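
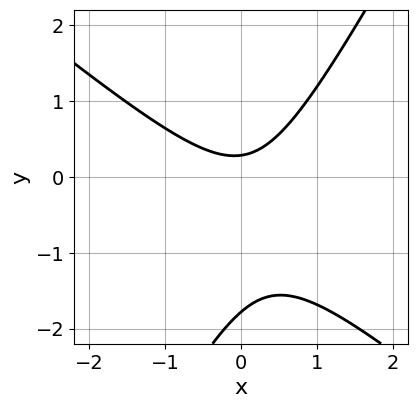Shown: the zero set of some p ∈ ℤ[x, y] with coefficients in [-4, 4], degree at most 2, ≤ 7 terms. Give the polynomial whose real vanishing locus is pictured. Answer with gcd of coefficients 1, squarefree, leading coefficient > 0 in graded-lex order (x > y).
(a) deg p = 2. A generic line meets the curve in up to 2 points.
(b) Against the integer gridlines: it misses every integer gridline on the x-axis.
(c) Matching integer coefficients to the picture gives p.

3*x^2 + 2*x*y - 2*y^2 - 3*y + 1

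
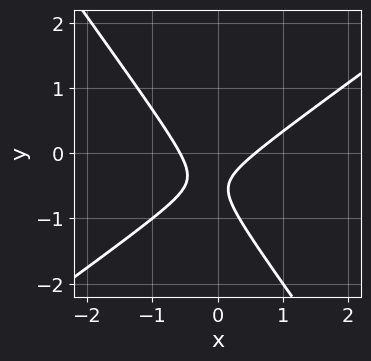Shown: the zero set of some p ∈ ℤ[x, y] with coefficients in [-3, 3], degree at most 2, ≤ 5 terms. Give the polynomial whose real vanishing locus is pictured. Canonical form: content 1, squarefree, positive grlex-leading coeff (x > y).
3*x^2 - 2*x*y - 3*y^2 - 3*y - 1

1. Degree: the shape is more complex than any degree-1 curve, so deg p = 2.
2. Checking where it meets the axes: it misses every integer gridline on the y-axis.
3. Putting this together gives p.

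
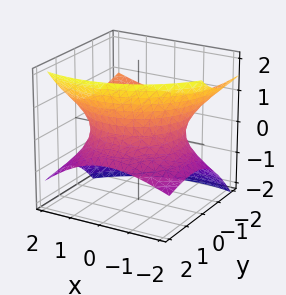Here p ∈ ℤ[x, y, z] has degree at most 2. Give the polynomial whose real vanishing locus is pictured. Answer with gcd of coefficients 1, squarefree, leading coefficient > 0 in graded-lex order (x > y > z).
x^2 - x*z + y^2 + 2*y*z - 2*z^2 - 2

First, degree: a generic line meets the surface in up to 2 points, so deg p = 2.
Next, observable constraints: it misses every integer gridline on the z-axis.
Finally, fitting integer coefficients to these (and the overall shape) gives p.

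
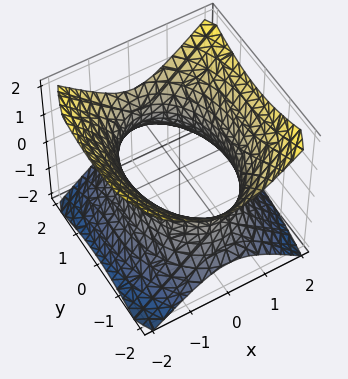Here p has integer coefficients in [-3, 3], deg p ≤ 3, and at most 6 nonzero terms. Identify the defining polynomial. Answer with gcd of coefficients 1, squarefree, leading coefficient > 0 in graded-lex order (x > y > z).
(a) deg p = 2. An hourglass — one-sheet hyperboloid; a quadric.
(b) Symmetries: mirror symmetry z ↦ −z ⇒ only even powers of z; it's symmetric under y → −y, forcing even powers of y; it's symmetric under x → −x, forcing even powers of x.
(c) Checking where it meets the axes: the surface avoids every integer z-axis point in the box.
(d) The integer polynomial consistent with all of this is the stated p.

2*x^2 + y^2 - 2*z^2 - 3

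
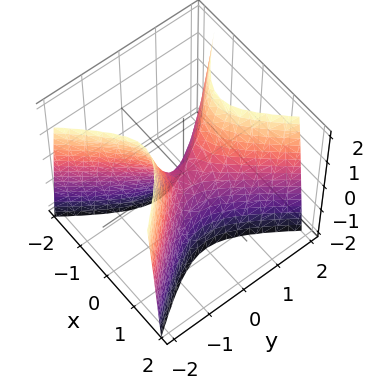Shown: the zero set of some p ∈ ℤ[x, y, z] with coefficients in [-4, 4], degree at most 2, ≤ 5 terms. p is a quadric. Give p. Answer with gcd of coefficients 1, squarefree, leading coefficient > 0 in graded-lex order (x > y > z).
3*x^2 - 2*y^2 + z

Degree: a hyperbolic paraboloid; a quadric, so deg p = 2.
Symmetries: the y ↦ −y reflection is a symmetry, so y appears only in even powers; the x ↦ −x reflection is a symmetry, so x appears only in even powers.
Checking where it meets the axes: one x-axis crossing is at x = 0; one y-axis crossing is at y = 0; it meets the z-axis at z = 0 (among the integer gridlines).
Matching integer coefficients to the picture gives p.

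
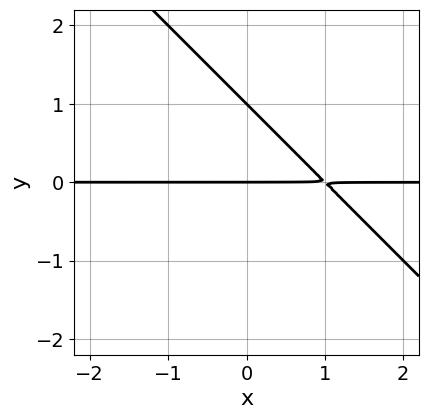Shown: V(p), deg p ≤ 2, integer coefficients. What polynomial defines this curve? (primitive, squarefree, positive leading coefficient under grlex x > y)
1. The degree is 2 — the shape is more complex than any degree-1 curve.
2. Observable constraints: among the integer gridlines, it crosses the y-axis at y ∈ {0, 1}; every point of the x-axis in the box is on the curve.
3. Putting this together gives p.

x*y + y^2 - y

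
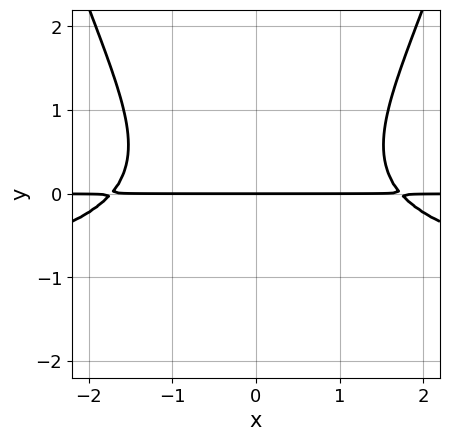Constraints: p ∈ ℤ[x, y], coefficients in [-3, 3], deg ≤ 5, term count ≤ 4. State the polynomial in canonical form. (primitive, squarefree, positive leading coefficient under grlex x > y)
First, degree: the shape is more complex than any degree-3 curve, so deg p = 4.
Then, symmetries: it's symmetric under x → −x, forcing even powers of x.
Then, against the integer gridlines: it meets the y-axis at y = 0 (among the integer gridlines); the visible x-axis segment lies entirely on the curve.
Finally, solving for integer coefficients yields p as stated.

x^2*y^2 + x^2*y - 2*y^3 - 3*y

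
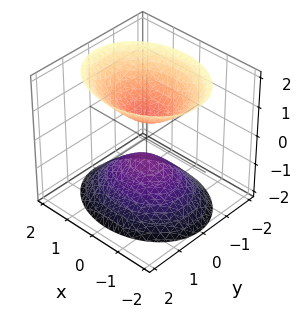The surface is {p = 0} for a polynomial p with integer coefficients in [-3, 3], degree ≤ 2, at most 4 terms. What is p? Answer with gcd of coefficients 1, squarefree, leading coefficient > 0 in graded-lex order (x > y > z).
1. I count 2 distinct pieces.
2. deg p = 2.
3. Symmetries: the z ↦ −z reflection is a symmetry, so z appears only in even powers; mirror symmetry y ↦ −y ⇒ only even powers of y; the x ↦ −x reflection is a symmetry, so x appears only in even powers.
4. Against the integer gridlines: it misses every integer gridline on the y-axis; the surface avoids every integer x-axis point in the box.
5. Together with the visible shape, these determine p as stated.

2*x^2 + 3*y^2 - 2*z^2 + 1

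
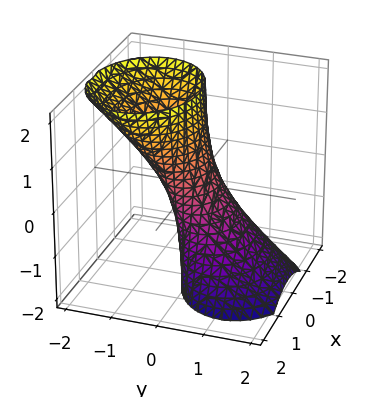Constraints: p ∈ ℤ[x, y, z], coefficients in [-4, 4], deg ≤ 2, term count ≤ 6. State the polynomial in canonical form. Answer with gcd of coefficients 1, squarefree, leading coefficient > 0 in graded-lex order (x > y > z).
2*x^2 + 3*y^2 + 3*y*z - 1

(a) The degree is 2 — no degree-1 surface has this shape.
(b) Reading off the gridlines: the surface avoids every integer z-axis point in the box.
(c) Matching integer coefficients to the picture gives p.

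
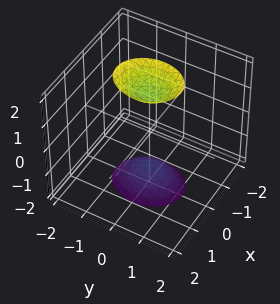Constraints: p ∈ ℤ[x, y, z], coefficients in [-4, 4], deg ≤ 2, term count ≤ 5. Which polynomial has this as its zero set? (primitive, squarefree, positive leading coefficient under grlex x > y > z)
3*x^2 + 2*y^2 - z^2 + 2

The picture has 2 separate pieces. They look like related sheets of one shape, so recover p as a whole.
deg p = 2. Two separate bowl-shaped sheets opening away from each other; a quadric.
Symmetries: the y ↦ −y reflection is a symmetry, so y appears only in even powers; the z ↦ −z reflection is a symmetry, so z appears only in even powers; the x ↦ −x reflection is a symmetry, so x appears only in even powers.
Against the integer gridlines: it misses every integer gridline on the y-axis; it misses every integer gridline on the x-axis.
Putting this together gives p.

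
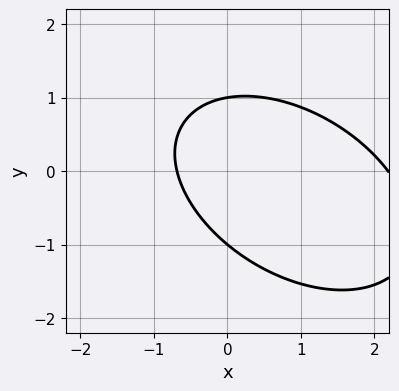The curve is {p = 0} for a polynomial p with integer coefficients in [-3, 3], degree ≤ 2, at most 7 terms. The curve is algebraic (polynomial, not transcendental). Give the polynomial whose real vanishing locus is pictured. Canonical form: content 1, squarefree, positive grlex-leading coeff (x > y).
2*x^2 + 2*x*y + 3*y^2 - 3*x - 3

(a) The degree is 2 — the shape is more complex than any degree-1 curve.
(b) Against the integer gridlines: the y-axis gridline crossings are at y ∈ {-1, 1}.
(c) These observations pin down the coefficients.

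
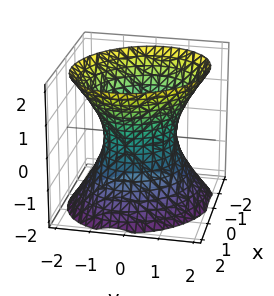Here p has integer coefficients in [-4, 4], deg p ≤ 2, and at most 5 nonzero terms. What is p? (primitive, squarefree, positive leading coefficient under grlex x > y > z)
3*x^2 + x*y + 3*y^2 - 2*z^2 - 3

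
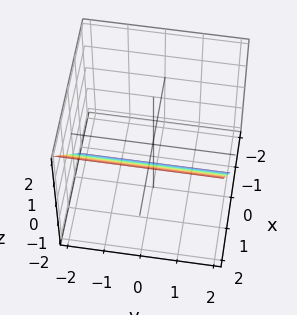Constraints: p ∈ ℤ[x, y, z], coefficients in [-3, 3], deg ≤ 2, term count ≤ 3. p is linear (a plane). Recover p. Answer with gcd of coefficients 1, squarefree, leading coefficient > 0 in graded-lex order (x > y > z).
3*x - 2*z - 2

First, deg p = 1. Every cross-section is a straight line — this is a plane.
Next, checking where it meets the axes: it misses every integer gridline on the y-axis; one z-axis crossing is at z = -1.
Finally, assembling these constraints gives the stated polynomial.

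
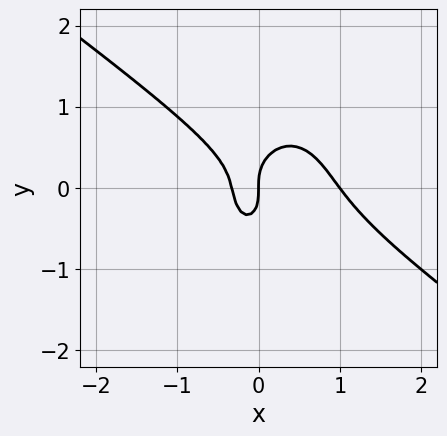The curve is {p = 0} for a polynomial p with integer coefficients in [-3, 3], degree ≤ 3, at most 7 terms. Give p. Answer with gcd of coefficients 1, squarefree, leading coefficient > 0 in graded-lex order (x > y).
3*x^3 + 3*x^2*y + 2*y^3 - 2*x^2 - x

(a) Degree: the shape is more complex than any degree-2 curve, so deg p = 3.
(b) Reading off the gridlines: the x-axis gridline crossings are at x ∈ {0, 1}; one y-axis crossing is at y = 0.
(c) Solving for integer coefficients yields p as stated.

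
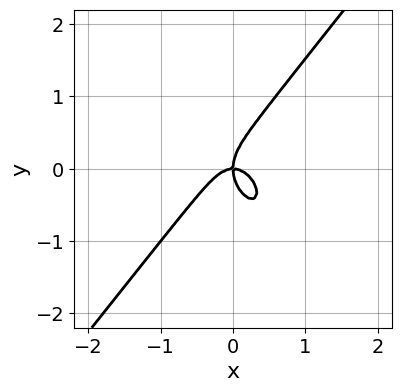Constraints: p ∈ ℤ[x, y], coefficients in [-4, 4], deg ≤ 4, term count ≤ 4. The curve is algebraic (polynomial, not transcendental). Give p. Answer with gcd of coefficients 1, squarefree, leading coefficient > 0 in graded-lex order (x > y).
2*x^3 - y^3 + x*y

1. The degree is 3 — no degree-2 curve has this shape.
2. Against the integer gridlines: it crosses the x-axis at the gridline x = 0; it crosses the y-axis at the gridline y = 0.
3. Putting this together gives p.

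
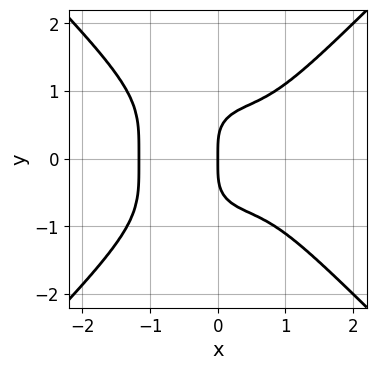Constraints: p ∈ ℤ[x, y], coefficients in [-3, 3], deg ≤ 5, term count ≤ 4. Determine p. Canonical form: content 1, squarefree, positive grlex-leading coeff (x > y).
2*x^4 - 2*y^4 - x^2 + 2*x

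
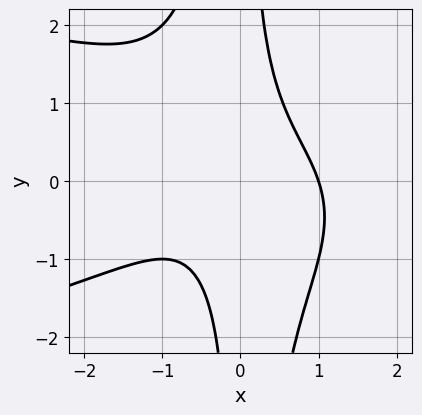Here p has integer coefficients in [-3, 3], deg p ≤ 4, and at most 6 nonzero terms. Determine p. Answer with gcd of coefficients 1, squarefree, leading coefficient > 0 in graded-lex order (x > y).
First, deg p = 4.
Then, observable constraints: it meets the x-axis at x = 1 (among the integer gridlines); it misses every integer gridline on the y-axis.
Finally, solving for integer coefficients yields p as stated.

x^2*y^2 + x^3 + x*y - 1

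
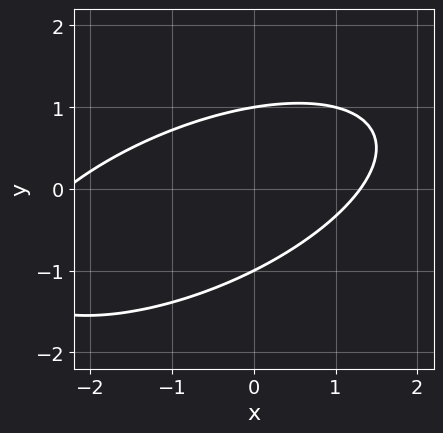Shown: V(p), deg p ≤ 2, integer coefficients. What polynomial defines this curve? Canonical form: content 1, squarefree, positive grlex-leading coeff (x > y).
x^2 - 2*x*y + 3*y^2 + x - 3

Degree: a generic line meets the curve in up to 2 points, so deg p = 2.
Against the integer gridlines: the y-axis gridline crossings are at y ∈ {-1, 1}.
Solving for integer coefficients yields p as stated.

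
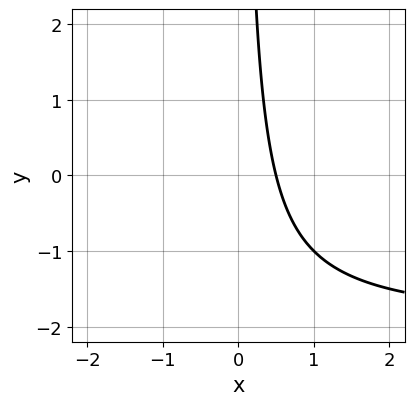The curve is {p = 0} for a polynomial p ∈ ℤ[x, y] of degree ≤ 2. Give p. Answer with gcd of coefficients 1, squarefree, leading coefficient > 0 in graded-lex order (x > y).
x*y + 2*x - 1

First, deg p = 2. A generic line meets the curve in up to 2 points.
Next, against the integer gridlines: the curve avoids every integer y-axis point in the box.
Finally, the integer polynomial consistent with all of this is the stated p.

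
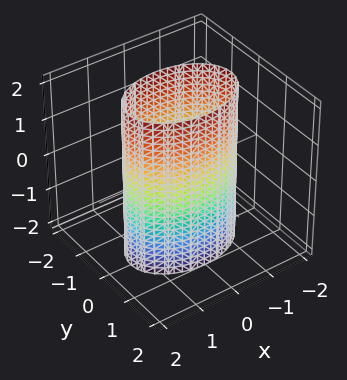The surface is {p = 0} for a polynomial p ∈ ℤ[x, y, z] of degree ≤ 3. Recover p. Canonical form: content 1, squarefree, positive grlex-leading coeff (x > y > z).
x^2 + 2*y^2 - 2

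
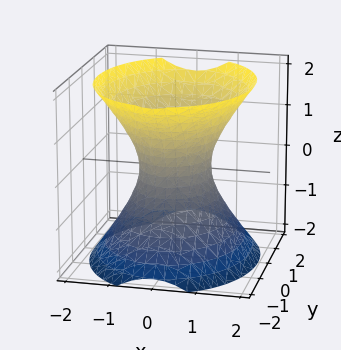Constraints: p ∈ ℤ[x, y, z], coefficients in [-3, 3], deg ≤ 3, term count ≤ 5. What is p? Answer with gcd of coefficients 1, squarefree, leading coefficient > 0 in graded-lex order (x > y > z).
1. Degree: one connected sheet with a waist; a quadric, so deg p = 2.
2. Symmetries: mirror symmetry x ↦ −x ⇒ only even powers of x; the y ↦ −y reflection is a symmetry, so y appears only in even powers; it's symmetric under z → −z, forcing even powers of z.
3. Against the integer gridlines: the y-axis gridline crossings are at y ∈ {-1, 1}; no z-intercept at any integer in the box.
4. Fitting integer coefficients to these (and the overall shape) gives p.

3*x^2 + 2*y^2 - 2*z^2 - 2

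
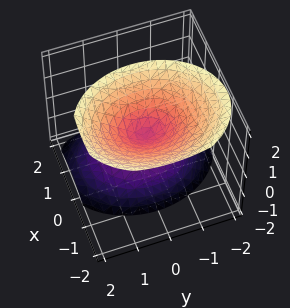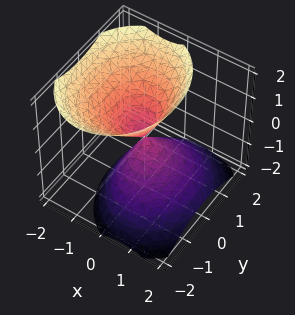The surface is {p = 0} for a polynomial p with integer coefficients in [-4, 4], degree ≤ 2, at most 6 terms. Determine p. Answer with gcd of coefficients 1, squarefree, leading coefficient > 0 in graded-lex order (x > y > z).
3*x^2 + 2*x*z + 2*y^2 - 2*z^2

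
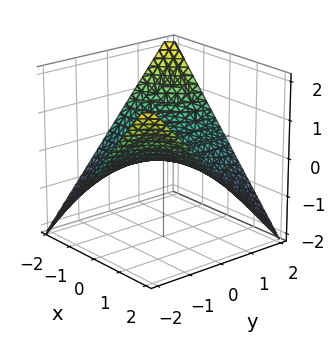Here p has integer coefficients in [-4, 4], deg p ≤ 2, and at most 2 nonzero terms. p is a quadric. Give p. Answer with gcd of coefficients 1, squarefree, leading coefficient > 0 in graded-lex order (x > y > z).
First, deg p = 2.
Next, reading off the gridlines: every point of the y-axis in the box is on the surface; the visible x-axis segment lies entirely on the surface; it meets the z-axis at z = 0 (among the integer gridlines).
Finally, fitting integer coefficients to these (and the overall shape) gives p.

x*y + 2*z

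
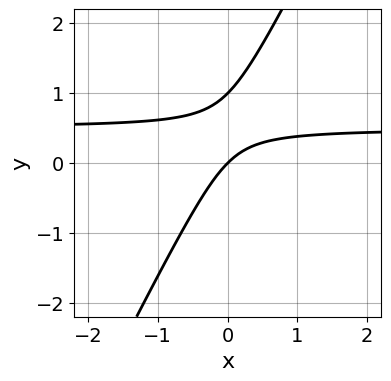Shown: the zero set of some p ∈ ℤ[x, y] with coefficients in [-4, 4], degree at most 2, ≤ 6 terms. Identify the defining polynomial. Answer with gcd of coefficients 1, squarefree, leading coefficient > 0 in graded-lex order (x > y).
(a) The degree is 2 — the shape is more complex than any degree-1 curve.
(b) Observable constraints: among the integer gridlines, it crosses the y-axis at y ∈ {0, 1}; it crosses the x-axis at the gridline x = 0.
(c) Matching integer coefficients to the picture gives p.

2*x*y - y^2 - x + y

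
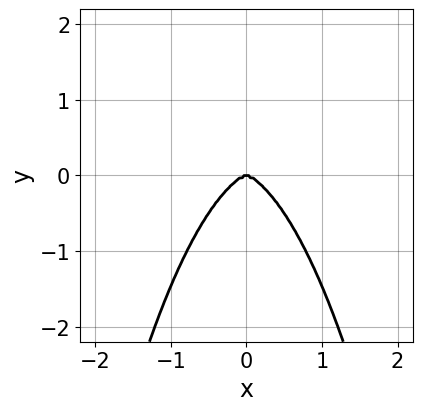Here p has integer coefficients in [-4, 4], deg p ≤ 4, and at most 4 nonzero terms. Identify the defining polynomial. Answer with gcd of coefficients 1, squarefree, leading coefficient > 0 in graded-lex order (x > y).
deg p = 4. The shape is more complex than any degree-3 curve.
Symmetries: the x ↦ −x reflection is a symmetry, so x appears only in even powers.
From the axis intercepts and sections: one x-axis crossing is at x = 0; one y-axis crossing is at y = 0.
Together with the visible shape, these determine p as stated.

x^4 + x^2*y^2 + y^3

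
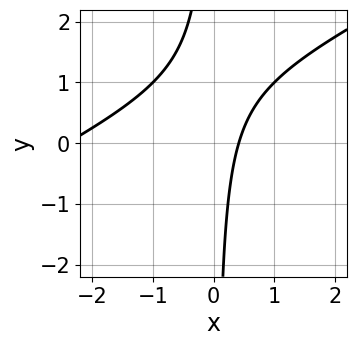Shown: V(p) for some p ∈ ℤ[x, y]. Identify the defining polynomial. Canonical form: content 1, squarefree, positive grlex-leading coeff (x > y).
x^2 - 2*x*y + 2*x - 1

First, deg p = 2.
Then, checking where it meets the axes: no y-intercept at any integer in the box.
Finally, together with the visible shape, these determine p as stated.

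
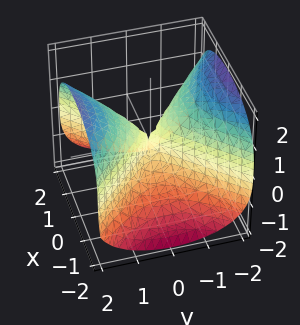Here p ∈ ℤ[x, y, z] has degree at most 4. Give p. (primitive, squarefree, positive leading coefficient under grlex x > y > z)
The degree is 3 — the shape is more complex than any degree-2 surface.
Observable constraints: it meets the y-axis at y = 0 (among the integer gridlines); it meets the z-axis at z = 0 (among the integer gridlines).
Putting this together gives p.

2*z^3 + 3*x^2 - 3*y^2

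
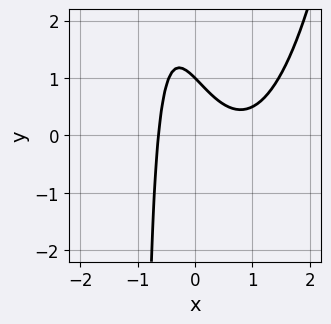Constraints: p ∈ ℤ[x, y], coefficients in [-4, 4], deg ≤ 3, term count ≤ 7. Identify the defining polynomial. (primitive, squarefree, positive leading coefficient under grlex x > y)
(a) deg p = 3. No degree-2 curve has this shape.
(b) Reading off the gridlines: it meets the y-axis at y = 1 (among the integer gridlines).
(c) Together with the visible shape, these determine p as stated.

3*x^3 - 3*x^2 - 2*x*y - 2*y + 2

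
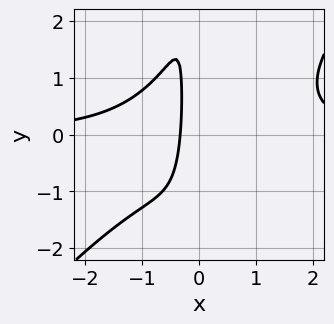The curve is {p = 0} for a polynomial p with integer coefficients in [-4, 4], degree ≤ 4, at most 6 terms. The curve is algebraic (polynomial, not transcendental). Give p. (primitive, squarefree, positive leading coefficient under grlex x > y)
2*x^3*y - 2*x^2*y^2 - x*y - 3*x - 1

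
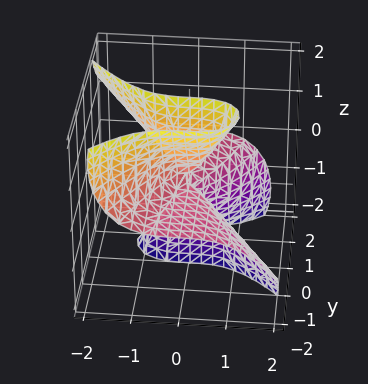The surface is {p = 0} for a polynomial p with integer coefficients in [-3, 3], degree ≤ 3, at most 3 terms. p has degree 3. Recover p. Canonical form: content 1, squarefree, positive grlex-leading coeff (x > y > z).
2*x^3 + 3*y^2*z + 2*y*z^2

First, deg p = 3.
Then, against the integer gridlines: the visible z-axis segment lies entirely on the surface; it crosses the x-axis at the gridline x = 0.
Finally, solving for integer coefficients yields p as stated.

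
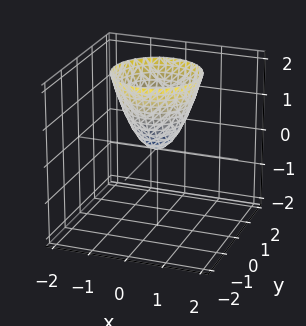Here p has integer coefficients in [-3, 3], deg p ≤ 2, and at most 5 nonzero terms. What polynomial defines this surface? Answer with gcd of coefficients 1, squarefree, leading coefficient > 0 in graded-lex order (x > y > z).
(a) Degree: a paraboloid; a quadric, so deg p = 2.
(b) By symmetry, the z-axis is an axis of rotation, so x and y enter only as x² + y².
(c) Reading off the gridlines: it meets the y-axis at y = 0 (among the integer gridlines); it crosses the x-axis at the gridline x = 0; a circular section at z = 1 has radius between 0 and 1; it crosses the z-axis at the gridline z = 0.
(d) Matching integer coefficients to the picture gives p.

3*x^2 + 3*y^2 - 2*z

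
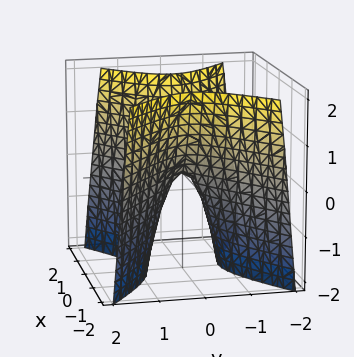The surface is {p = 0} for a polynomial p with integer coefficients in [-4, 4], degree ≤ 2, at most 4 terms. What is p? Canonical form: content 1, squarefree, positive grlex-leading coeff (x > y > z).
First, degree: a hyperbolic paraboloid; a quadric, so deg p = 2.
Then, symmetries: it's symmetric under y → −y, forcing even powers of y; it's symmetric under x → −x, forcing even powers of x.
Next, observable constraints: it crosses the y-axis at the gridline y = 0; it crosses the x-axis at the gridline x = 0.
Finally, assembling these constraints gives the stated polynomial.

2*x^2 - 3*y^2 - z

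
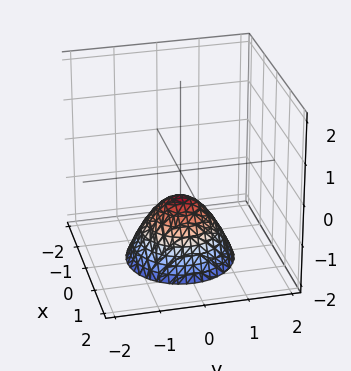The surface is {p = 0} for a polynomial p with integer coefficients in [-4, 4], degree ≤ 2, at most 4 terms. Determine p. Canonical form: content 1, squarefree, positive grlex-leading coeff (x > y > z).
Degree: no degree-1 surface has this shape, so deg p = 2.
By symmetry, the z-axis is an axis of rotation, so x and y enter only as x² + y².
Reading off the gridlines: no y-intercept at any integer in the box; a circular section at z = -2 has radius between 1 and 2; it misses every integer gridline on the x-axis.
Putting this together gives p.

3*x^2 + 3*y^2 + 3*z + 2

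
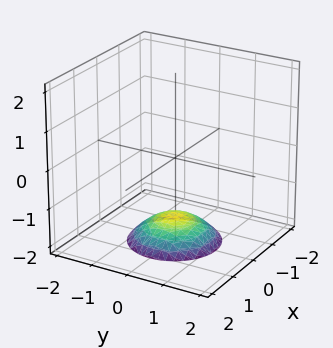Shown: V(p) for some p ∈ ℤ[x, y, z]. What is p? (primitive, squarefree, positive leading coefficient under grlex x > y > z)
x^2 + y^2 + 2*z + 3

First, deg p = 2. The shape is more complex than any degree-1 surface.
Next, symmetries: every cross-section ⟂ z is a circle, so x, y appear only via x² + y².
Then, checking where it meets the axes: it misses every integer gridline on the x-axis; no y-intercept at any integer in the box.
Finally, matching integer coefficients to the picture gives p.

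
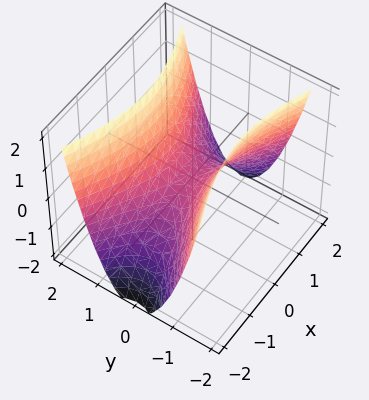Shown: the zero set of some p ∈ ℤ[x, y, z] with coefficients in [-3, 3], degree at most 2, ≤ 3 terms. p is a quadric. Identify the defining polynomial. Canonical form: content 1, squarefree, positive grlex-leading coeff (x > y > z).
x^2 - 3*y^2 + 2*z

deg p = 2.
Symmetries: mirror symmetry x ↦ −x ⇒ only even powers of x; mirror symmetry y ↦ −y ⇒ only even powers of y.
Reading off the gridlines: it meets the z-axis at z = 0 (among the integer gridlines); it meets the x-axis at x = 0 (among the integer gridlines); it crosses the y-axis at the gridline y = 0.
Assembling these constraints gives the stated polynomial.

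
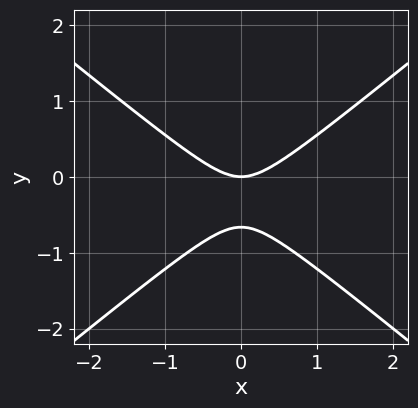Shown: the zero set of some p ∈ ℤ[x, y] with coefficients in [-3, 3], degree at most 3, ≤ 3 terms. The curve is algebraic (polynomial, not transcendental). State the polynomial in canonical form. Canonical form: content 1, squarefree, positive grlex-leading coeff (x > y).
2*x^2 - 3*y^2 - 2*y

(a) Degree: no degree-1 curve has this shape, so deg p = 2.
(b) Symmetries: the x ↦ −x reflection is a symmetry, so x appears only in even powers.
(c) Against the integer gridlines: it crosses the y-axis at the gridline y = 0; it crosses the x-axis at the gridline x = 0.
(d) Fitting integer coefficients to these (and the overall shape) gives p.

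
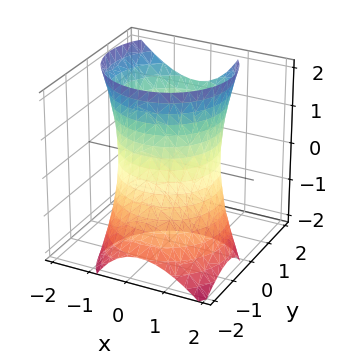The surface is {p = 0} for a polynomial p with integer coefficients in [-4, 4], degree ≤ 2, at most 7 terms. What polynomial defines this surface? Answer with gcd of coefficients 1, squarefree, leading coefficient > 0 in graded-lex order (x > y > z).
2*x^2 + x*z + 2*y^2 - 2*y*z - 3

1. deg p = 2.
2. Reading off the gridlines: it misses every integer gridline on the z-axis.
3. Fitting integer coefficients to these (and the overall shape) gives p.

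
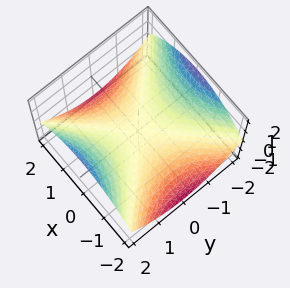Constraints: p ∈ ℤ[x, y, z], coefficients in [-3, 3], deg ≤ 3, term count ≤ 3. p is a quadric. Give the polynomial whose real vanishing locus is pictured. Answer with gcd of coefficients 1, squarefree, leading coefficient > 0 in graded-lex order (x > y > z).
x^2 - y^2 + 3*z

First, the degree is 2 — a saddle surface; a quadric.
Then, symmetries: the y ↦ −y reflection is a symmetry, so y appears only in even powers; it's symmetric under x → −x, forcing even powers of x.
Then, from the axis intercepts and sections: it crosses the x-axis at the gridline x = 0; it crosses the z-axis at the gridline z = 0; it meets the y-axis at y = 0 (among the integer gridlines).
Finally, putting this together gives p.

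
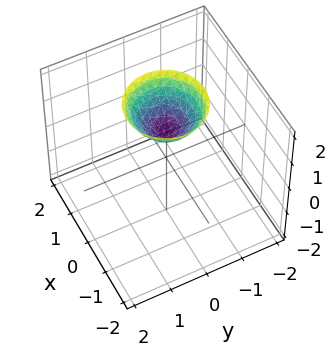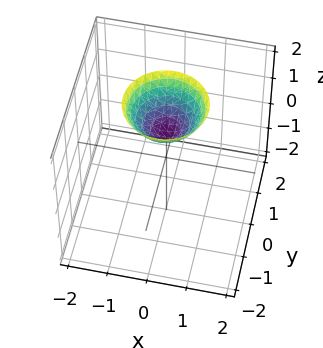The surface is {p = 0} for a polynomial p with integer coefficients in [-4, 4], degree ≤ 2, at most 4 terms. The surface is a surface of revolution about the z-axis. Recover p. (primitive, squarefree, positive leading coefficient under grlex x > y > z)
x^2 + y^2 - z + 1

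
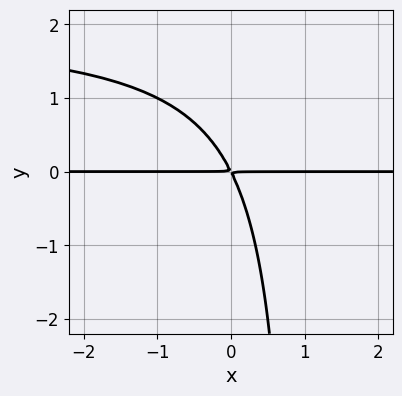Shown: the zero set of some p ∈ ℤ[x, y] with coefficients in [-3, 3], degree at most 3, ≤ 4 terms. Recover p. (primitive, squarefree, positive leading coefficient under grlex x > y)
x*y^2 - 2*x*y - y^2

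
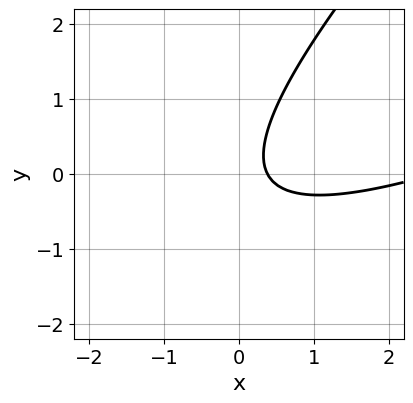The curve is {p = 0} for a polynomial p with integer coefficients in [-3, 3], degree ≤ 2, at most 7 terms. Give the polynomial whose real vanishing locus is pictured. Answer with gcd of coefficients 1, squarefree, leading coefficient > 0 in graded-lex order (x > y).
x^2 - 3*x*y + 2*y^2 - 3*x + 1

1. The degree is 2 — the shape is more complex than any degree-1 curve.
2. Observable constraints: no y-intercept at any integer in the box.
3. Fitting integer coefficients to these (and the overall shape) gives p.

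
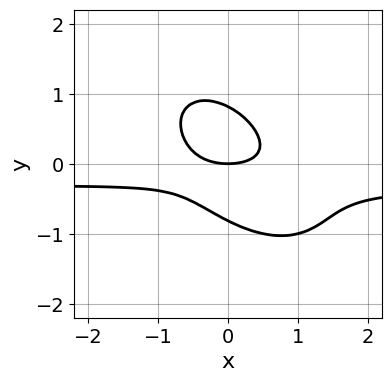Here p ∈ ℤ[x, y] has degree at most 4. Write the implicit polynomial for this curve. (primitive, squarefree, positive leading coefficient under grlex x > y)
1. deg p = 3. No degree-2 curve has this shape.
2. Against the integer gridlines: one x-axis crossing is at x = 0; it crosses the y-axis at the gridline y = 0.
3. Putting this together gives p.

3*x^2*y + 3*x*y^2 + 3*y^3 + x^2 - 2*y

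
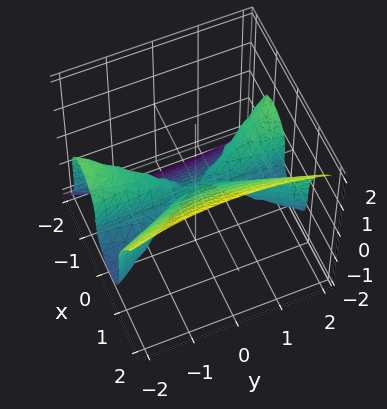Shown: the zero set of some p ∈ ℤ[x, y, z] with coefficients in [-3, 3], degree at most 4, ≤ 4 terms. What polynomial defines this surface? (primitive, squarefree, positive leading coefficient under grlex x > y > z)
3*x^3 - x*y^2 - 2*z^3

1. Degree: a generic line meets the surface in up to 3 points, so deg p = 3.
2. Observable constraints: every point of the y-axis in the box is on the surface; it meets the z-axis at z = 0 (among the integer gridlines).
3. Solving for integer coefficients yields p as stated.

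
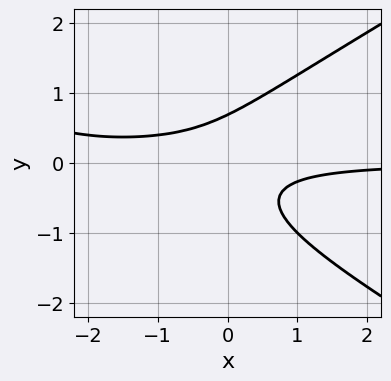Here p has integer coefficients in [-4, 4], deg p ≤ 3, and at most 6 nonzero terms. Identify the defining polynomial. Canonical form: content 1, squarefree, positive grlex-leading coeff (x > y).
Degree: the shape is more complex than any degree-2 curve, so deg p = 3.
Observable constraints: no x-intercept at any integer in the box.
These observations pin down the coefficients.

x^2*y - 3*y^3 + 3*x*y + 1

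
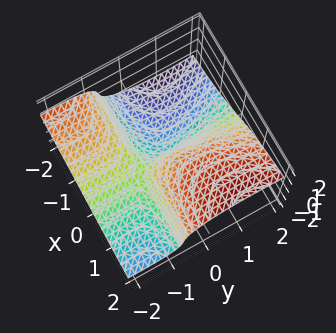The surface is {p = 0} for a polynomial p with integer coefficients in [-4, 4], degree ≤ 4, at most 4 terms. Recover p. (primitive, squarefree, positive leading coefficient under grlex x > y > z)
(a) The degree is 3 — the shape is more complex than any degree-2 surface.
(b) From the axis intercepts and sections: it crosses the z-axis at the gridline z = 0; the visible y-axis segment lies entirely on the surface; it meets the x-axis at x = 0 (among the integer gridlines).
(c) Together with the visible shape, these determine p as stated.

2*y^2*z + 3*z^3 - 3*x*y - 2*x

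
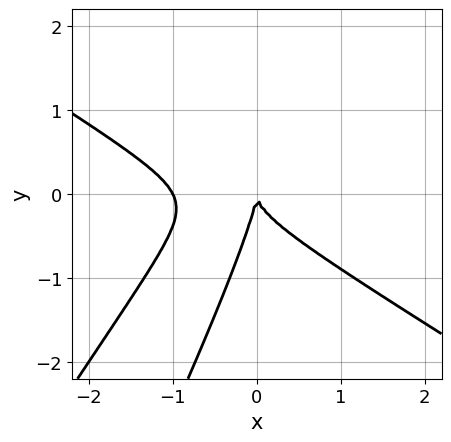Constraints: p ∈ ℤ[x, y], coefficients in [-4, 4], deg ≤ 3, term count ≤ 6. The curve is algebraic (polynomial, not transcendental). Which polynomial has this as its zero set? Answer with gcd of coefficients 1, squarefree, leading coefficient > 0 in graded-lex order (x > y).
(a) deg p = 3. The shape is more complex than any degree-2 curve.
(b) From the visible intercepts: it meets the y-axis at y = 0 (among the integer gridlines); the x-axis gridline crossings are at x ∈ {-1, 0}.
(c) Matching integer coefficients to the picture gives p.

2*x^3 + x^2*y - 3*x*y^2 + y^3 + 2*x^2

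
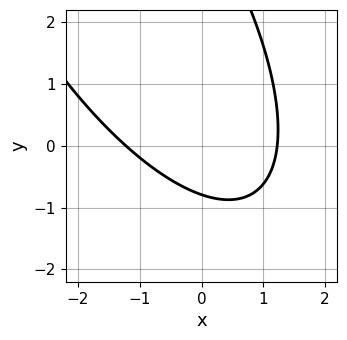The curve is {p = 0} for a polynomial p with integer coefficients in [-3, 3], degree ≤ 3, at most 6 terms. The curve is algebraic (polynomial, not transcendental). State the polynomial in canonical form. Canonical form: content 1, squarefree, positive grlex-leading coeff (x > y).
2*x^2 + 2*x*y + y^2 - 3*y - 3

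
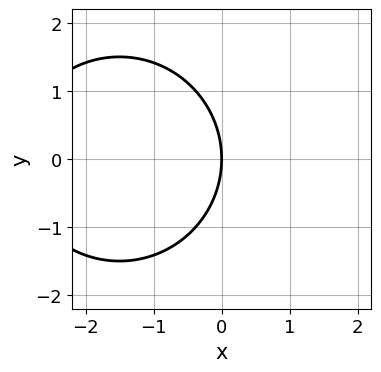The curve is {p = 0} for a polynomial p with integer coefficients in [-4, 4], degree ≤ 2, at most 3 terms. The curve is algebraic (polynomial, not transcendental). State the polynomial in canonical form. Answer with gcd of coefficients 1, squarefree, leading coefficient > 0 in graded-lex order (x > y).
x^2 + y^2 + 3*x

First, degree: a generic line meets the curve in up to 2 points, so deg p = 2.
Next, symmetries: the y ↦ −y reflection is a symmetry, so y appears only in even powers.
Then, checking where it meets the axes: one y-axis crossing is at y = 0; it meets the x-axis at x = 0 (among the integer gridlines).
Finally, matching integer coefficients to the picture gives p.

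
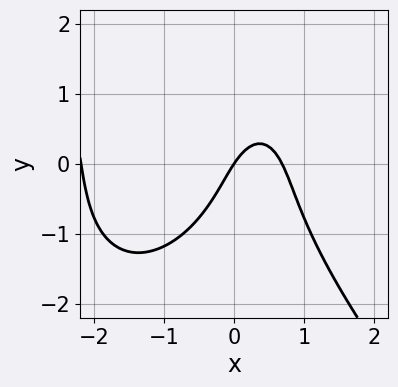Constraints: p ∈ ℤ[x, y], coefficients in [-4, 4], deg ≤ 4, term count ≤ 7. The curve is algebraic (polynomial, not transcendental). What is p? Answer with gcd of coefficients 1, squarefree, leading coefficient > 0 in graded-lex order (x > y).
1. The degree is 3 — no degree-2 curve has this shape.
2. Reading off the gridlines: it meets the y-axis at y = 0 (among the integer gridlines); it meets the x-axis at x = 0 (among the integer gridlines).
3. Together with the visible shape, these determine p as stated.

2*x^3 + y^3 + 3*x^2 - 3*x + 2*y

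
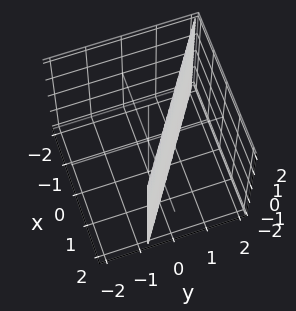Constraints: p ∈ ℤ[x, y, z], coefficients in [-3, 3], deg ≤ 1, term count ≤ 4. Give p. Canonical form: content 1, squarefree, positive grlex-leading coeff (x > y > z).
2*x + 3*y - 2

deg p = 1. Every cross-section is a straight line — this is a plane.
Checking where it meets the axes: one x-axis crossing is at x = 1; it misses every integer gridline on the z-axis.
The integer polynomial consistent with all of this is the stated p.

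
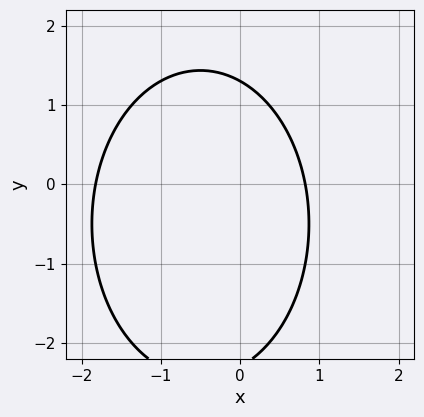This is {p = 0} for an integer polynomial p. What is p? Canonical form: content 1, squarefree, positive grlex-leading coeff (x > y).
(a) The degree is 2 — no degree-1 curve has this shape.
(b) The integer polynomial consistent with all of this is the stated p.

2*x^2 + y^2 + 2*x + y - 3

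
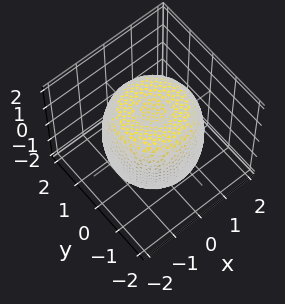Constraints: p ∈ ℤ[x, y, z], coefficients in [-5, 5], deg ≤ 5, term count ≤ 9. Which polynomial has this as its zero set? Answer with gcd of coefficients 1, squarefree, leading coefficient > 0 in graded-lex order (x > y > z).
2*x^4 + 4*x^2*y^2 + 2*y^4 - 3*x^2 - 3*y^2 + 2*z^2 - 3

1. The degree is 4 — a generic line meets the surface in up to 4 points.
2. By symmetry, the surface is invariant under rotation about z: p = q(x² + y², z).
3. From the visible intercepts: a circular section at z = 1 has radius between 1 and 2.
4. Putting this together gives p.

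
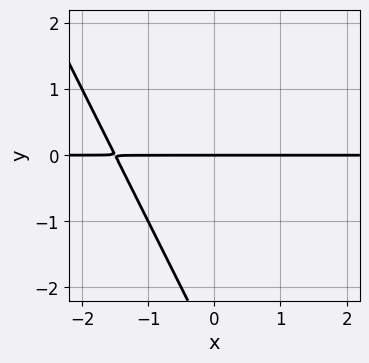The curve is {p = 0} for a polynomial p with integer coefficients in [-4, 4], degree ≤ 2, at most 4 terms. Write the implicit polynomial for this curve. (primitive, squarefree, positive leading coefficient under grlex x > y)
First, the degree is 2 — a generic line meets the curve in up to 2 points.
Then, checking where it meets the axes: one y-axis crossing is at y = 0; the visible x-axis segment lies entirely on the curve.
Finally, these observations pin down the coefficients.

2*x*y + y^2 + 3*y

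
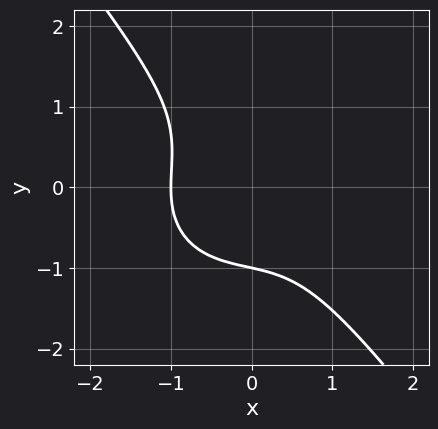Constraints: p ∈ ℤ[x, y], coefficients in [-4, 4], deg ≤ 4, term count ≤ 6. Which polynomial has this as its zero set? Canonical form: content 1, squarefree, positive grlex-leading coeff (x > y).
3*x^3 + 2*x*y^2 + 3*y^3 + 3

Degree: no degree-2 curve has this shape, so deg p = 3.
From the visible intercepts: one x-axis crossing is at x = -1; it crosses the y-axis at the gridline y = -1.
Assembling these constraints gives the stated polynomial.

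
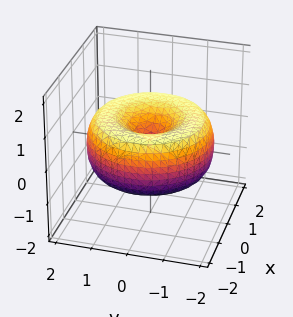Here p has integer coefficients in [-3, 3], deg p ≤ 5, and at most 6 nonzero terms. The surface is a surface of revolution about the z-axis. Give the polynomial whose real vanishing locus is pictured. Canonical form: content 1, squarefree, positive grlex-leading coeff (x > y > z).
Degree: no degree-3 surface has this shape, so deg p = 4.
Symmetries: rotational symmetry about the z-axis ⇒ p depends on x, y only through x² + y².
Reading off the gridlines: it meets the y-axis at y = 0 (among the integer gridlines); a circular section at z = 0 has radius between 1 and 2.
Fitting integer coefficients to these (and the overall shape) gives p.

x^4 + 2*x^2*y^2 + y^4 - 3*x^2 - 3*y^2 + 3*z^2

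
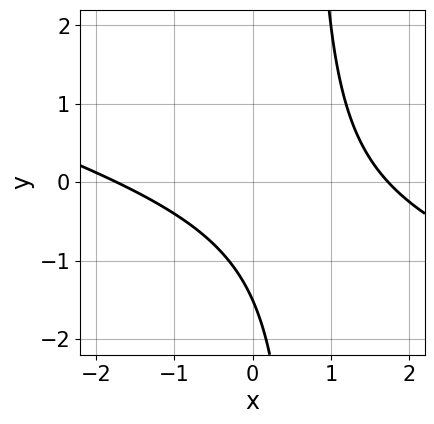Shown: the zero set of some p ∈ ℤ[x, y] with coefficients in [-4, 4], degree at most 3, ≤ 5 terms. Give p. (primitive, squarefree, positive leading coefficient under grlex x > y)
x^2 + 3*x*y - 2*y - 3

(a) deg p = 2. A generic line meets the curve in up to 2 points.
(b) Putting this together gives p.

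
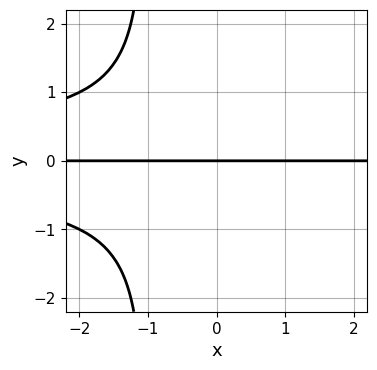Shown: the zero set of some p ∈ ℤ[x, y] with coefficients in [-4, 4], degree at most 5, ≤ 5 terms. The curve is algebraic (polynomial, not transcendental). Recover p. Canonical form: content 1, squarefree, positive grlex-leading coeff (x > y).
x*y^3 + y^3 + y

1. The degree is 4 — a generic line meets the curve in up to 4 points.
2. Observable constraints: it meets the y-axis at y = 0 (among the integer gridlines); the visible x-axis segment lies entirely on the curve.
3. Fitting integer coefficients to these (and the overall shape) gives p.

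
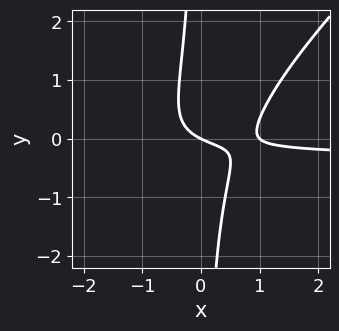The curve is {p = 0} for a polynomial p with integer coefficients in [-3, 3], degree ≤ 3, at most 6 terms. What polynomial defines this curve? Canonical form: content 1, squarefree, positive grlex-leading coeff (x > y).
3*x^2*y - 3*x*y^2 + x^2 - x - 2*y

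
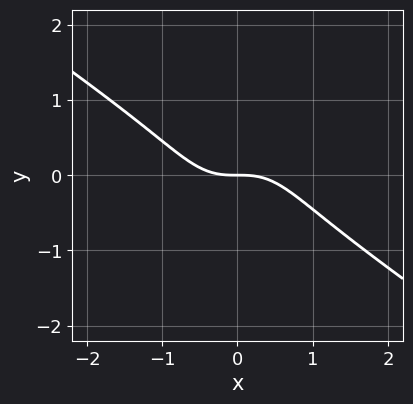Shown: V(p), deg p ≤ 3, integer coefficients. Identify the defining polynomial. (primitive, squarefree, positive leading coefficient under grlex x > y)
(a) deg p = 3. No degree-2 curve has this shape.
(b) From the visible intercepts: it crosses the y-axis at the gridline y = 0; it meets the x-axis at x = 0 (among the integer gridlines).
(c) Assembling these constraints gives the stated polynomial.

x^3 + x^2*y + y^3 + y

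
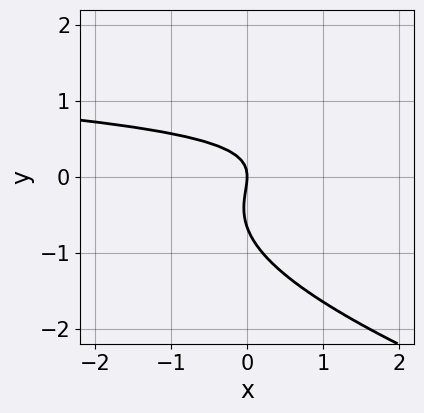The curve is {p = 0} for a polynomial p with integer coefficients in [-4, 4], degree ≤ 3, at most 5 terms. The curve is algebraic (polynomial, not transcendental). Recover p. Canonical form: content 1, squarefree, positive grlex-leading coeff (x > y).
First, deg p = 3.
Next, against the integer gridlines: it crosses the x-axis at the gridline x = 0; one y-axis crossing is at y = 0.
Finally, these observations pin down the coefficients.

x*y^2 + 3*y^3 - 2*x*y + 2*y^2 + 2*x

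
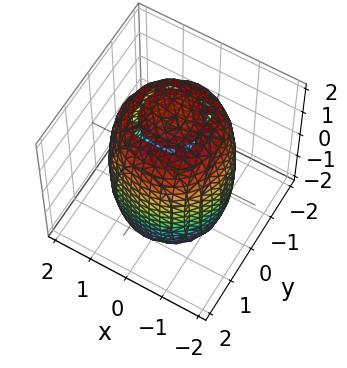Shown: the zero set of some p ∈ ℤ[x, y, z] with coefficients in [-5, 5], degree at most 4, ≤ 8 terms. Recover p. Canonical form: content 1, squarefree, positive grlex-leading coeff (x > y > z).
First, the degree is 4 — the shape is more complex than any degree-3 surface.
Then, symmetries: rotational symmetry about the z-axis ⇒ p depends on x, y only through x² + y².
Then, observable constraints: a circular section at z = 2 has radius between 0 and 1.
Finally, the integer polynomial consistent with all of this is the stated p.

2*x^4 + 4*x^2*y^2 + 2*y^4 - 3*x^2 - 3*y^2 + z^2 - 3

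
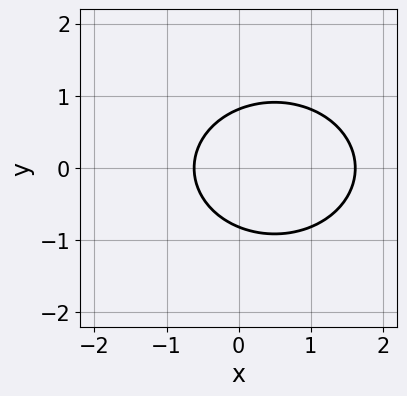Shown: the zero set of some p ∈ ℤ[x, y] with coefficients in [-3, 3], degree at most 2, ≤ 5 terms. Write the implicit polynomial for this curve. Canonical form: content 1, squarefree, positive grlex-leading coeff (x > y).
2*x^2 + 3*y^2 - 2*x - 2

(a) Degree: no degree-1 curve has this shape, so deg p = 2.
(b) Symmetries: mirror symmetry y ↦ −y ⇒ only even powers of y.
(c) These observations pin down the coefficients.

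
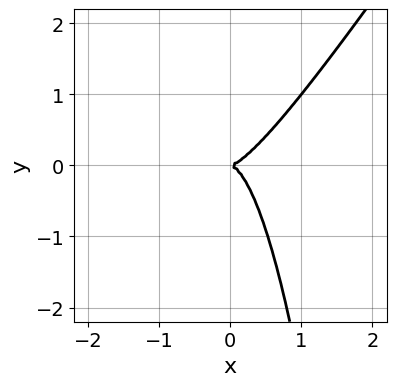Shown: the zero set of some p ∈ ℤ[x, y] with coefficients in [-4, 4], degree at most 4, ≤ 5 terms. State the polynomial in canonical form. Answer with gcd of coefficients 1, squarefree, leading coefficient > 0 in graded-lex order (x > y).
3*x^3 - 2*x^2*y - y^2

(a) deg p = 3.
(b) Reading off the gridlines: one y-axis crossing is at y = 0; it crosses the x-axis at the gridline x = 0.
(c) Together with the visible shape, these determine p as stated.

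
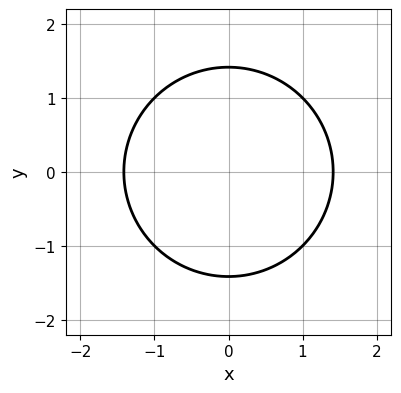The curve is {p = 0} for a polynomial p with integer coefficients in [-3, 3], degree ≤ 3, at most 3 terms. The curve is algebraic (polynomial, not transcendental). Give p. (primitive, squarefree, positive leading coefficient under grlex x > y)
x^2 + y^2 - 2

1. The degree is 2 — no degree-1 curve has this shape.
2. Symmetries: mirror symmetry y ↦ −y ⇒ only even powers of y; it's symmetric under x → −x, forcing even powers of x.
3. Together with the visible shape, these determine p as stated.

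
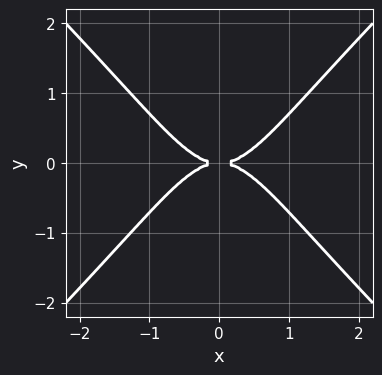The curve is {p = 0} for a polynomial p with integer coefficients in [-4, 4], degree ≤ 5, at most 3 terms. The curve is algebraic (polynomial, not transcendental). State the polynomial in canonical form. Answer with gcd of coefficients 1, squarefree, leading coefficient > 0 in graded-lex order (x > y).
(a) deg p = 4. The shape is more complex than any degree-3 curve.
(b) Symmetries: the y ↦ −y reflection is a symmetry, so y appears only in even powers; the x ↦ −x reflection is a symmetry, so x appears only in even powers.
(c) Observable constraints: it meets the x-axis at x = 0 (among the integer gridlines); it meets the y-axis at y = 0 (among the integer gridlines).
(d) Matching integer coefficients to the picture gives p.

x^4 - x^2*y^2 - y^2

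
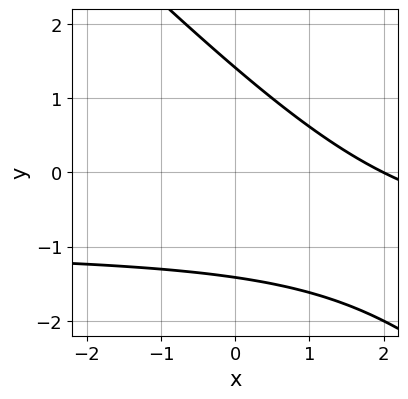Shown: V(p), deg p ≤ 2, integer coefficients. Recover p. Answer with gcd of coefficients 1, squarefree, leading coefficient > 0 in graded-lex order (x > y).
x*y + y^2 + x - 2

The degree is 2 — a generic line meets the curve in up to 2 points.
From the axis intercepts and sections: it meets the x-axis at x = 2 (among the integer gridlines).
Matching integer coefficients to the picture gives p.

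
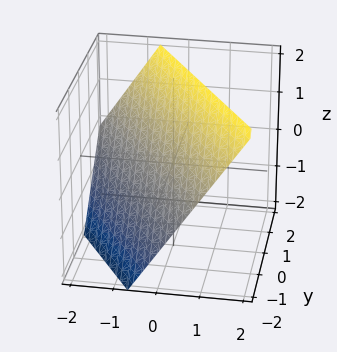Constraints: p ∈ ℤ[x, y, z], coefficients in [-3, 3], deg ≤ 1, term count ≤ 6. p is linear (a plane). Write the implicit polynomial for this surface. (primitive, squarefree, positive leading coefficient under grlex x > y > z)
3*x + 2*y - 2*z + 2

deg p = 1. Every cross-section is a straight line — this is a plane.
Against the integer gridlines: one y-axis crossing is at y = -1; it meets the z-axis at z = 1 (among the integer gridlines).
The integer polynomial consistent with all of this is the stated p.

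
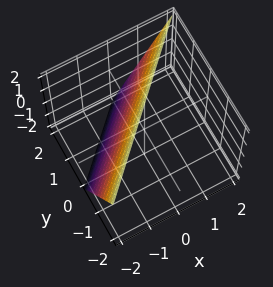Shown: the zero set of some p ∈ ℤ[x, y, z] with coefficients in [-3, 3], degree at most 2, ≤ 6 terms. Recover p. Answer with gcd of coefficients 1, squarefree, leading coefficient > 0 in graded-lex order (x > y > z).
(a) The degree is 1 — the surface is flat (a plane).
(b) Against the integer gridlines: one x-axis crossing is at x = -1; one y-axis crossing is at y = 1; it meets the z-axis at z = 2 (among the integer gridlines).
(c) Putting this together gives p.

2*x - 2*y - z + 2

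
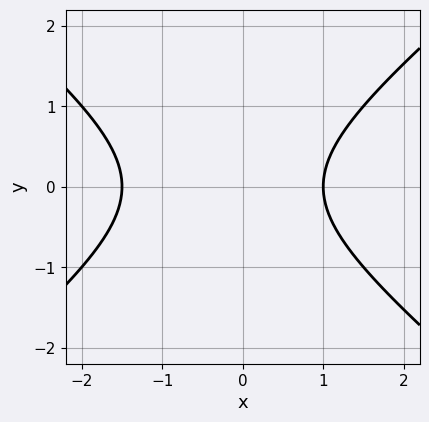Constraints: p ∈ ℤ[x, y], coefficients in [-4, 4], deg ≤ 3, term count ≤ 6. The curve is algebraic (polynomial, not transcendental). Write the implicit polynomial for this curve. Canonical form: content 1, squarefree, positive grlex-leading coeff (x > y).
2*x^2 - 3*y^2 + x - 3

First, degree: a generic line meets the curve in up to 2 points, so deg p = 2.
Then, symmetries: mirror symmetry y ↦ −y ⇒ only even powers of y.
Then, checking where it meets the axes: no y-intercept at any integer in the box; it meets the x-axis at x = 1 (among the integer gridlines).
Finally, together with the visible shape, these determine p as stated.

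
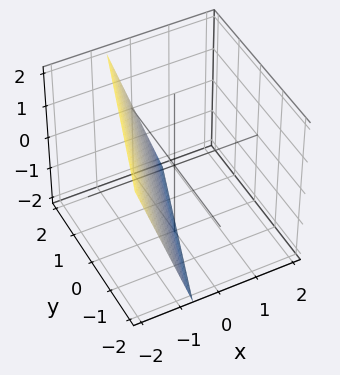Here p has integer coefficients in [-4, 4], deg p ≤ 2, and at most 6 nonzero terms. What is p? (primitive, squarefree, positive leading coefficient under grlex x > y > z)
(a) deg p = 1.
(b) Against the integer gridlines: it crosses the y-axis at the gridline y = 2; it crosses the z-axis at the gridline z = -2.
(c) Fitting integer coefficients to these (and the overall shape) gives p.

3*x - y + z + 2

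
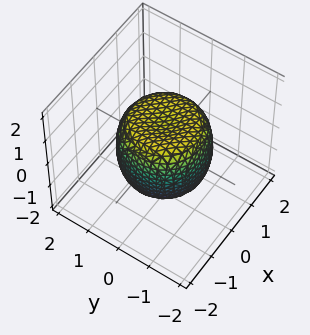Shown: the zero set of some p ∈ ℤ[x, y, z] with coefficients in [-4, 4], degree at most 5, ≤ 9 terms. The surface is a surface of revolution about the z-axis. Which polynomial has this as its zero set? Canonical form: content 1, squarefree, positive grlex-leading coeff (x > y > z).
x^4 + 2*x^2*y^2 + y^4 - x^2 - y^2 + z^2 - 1

First, degree: a generic line meets the surface in up to 4 points, so deg p = 4.
Next, symmetries: the surface is invariant under rotation about z: p = q(x² + y², z).
Then, reading off the gridlines: among the integer gridlines, it crosses the z-axis at z ∈ {-1, 1}; a circular section at z = 1 has radius exactly 1.
Finally, these observations pin down the coefficients.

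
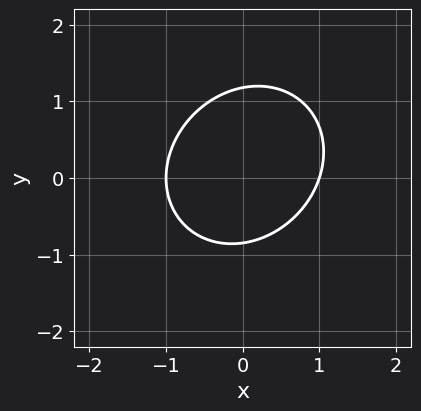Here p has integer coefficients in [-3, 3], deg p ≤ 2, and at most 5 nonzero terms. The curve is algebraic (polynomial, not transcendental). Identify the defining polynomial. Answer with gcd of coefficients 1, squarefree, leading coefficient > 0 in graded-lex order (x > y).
3*x^2 - x*y + 3*y^2 - y - 3

deg p = 2.
From the visible intercepts: among the integer gridlines, it crosses the x-axis at x ∈ {-1, 1}.
Fitting integer coefficients to these (and the overall shape) gives p.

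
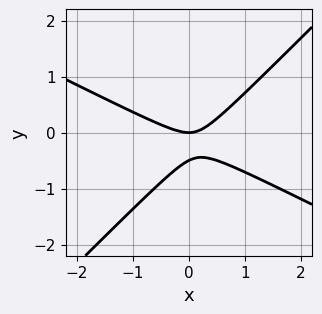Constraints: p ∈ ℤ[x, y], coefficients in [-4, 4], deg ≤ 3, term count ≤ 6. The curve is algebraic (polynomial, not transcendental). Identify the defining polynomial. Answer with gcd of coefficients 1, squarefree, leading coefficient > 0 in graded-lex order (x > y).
x^2 + x*y - 2*y^2 - y

1. The degree is 2 — the shape is more complex than any degree-1 curve.
2. Against the integer gridlines: it crosses the y-axis at the gridline y = 0; one x-axis crossing is at x = 0.
3. Assembling these constraints gives the stated polynomial.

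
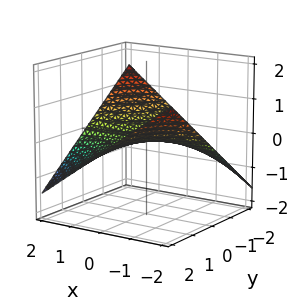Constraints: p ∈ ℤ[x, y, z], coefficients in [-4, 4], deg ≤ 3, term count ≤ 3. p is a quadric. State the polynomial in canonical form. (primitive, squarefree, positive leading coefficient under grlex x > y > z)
1. The degree is 2 — a hyperbolic paraboloid; a quadric.
2. From the axis intercepts and sections: one z-axis crossing is at z = 0; the visible x-axis segment lies entirely on the surface; every point of the y-axis in the box is on the surface.
3. Solving for integer coefficients yields p as stated.

x*y + 3*z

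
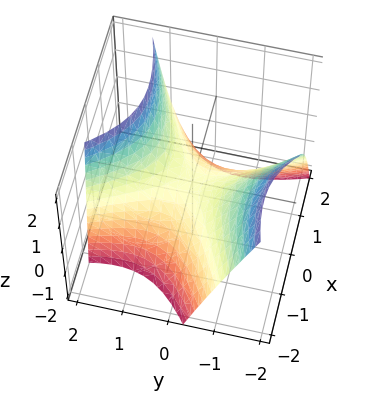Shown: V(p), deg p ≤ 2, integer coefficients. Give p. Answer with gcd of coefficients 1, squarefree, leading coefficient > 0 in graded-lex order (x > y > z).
1. The degree is 2 — no degree-1 surface has this shape.
2. Against the integer gridlines: it meets the z-axis at z = 0 (among the integer gridlines); it meets the x-axis at x = 0 (among the integer gridlines); it crosses the y-axis at the gridline y = 0.
3. The integer polynomial consistent with all of this is the stated p.

2*x^2 - 3*x*y - 2*y^2 - y*z + 3*z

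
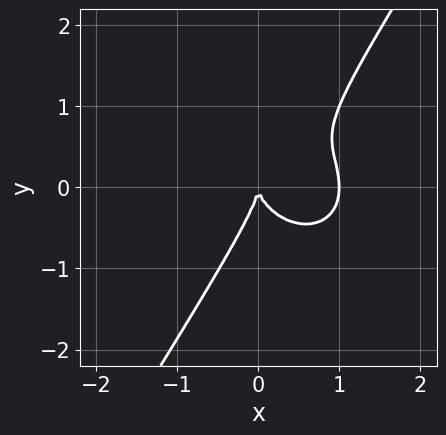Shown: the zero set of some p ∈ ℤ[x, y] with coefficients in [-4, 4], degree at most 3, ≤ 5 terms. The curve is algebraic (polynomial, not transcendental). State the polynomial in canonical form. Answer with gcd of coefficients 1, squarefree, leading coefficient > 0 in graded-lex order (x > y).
deg p = 3.
Observable constraints: among the integer gridlines, it crosses the x-axis at x ∈ {0, 1}; it meets the y-axis at y = 0 (among the integer gridlines).
Putting this together gives p.

3*x^3 + 2*x*y^2 - 2*y^3 - 3*x^2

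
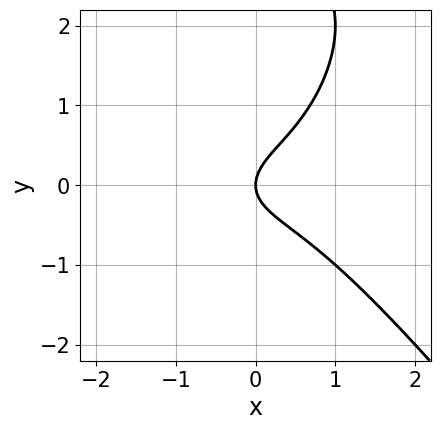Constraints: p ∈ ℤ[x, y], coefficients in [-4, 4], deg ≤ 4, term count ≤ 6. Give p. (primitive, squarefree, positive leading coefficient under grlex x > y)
2*x^3 + y^3 - 3*y^2 + 2*x

First, the degree is 3 — a generic line meets the curve in up to 3 points.
Next, from the visible intercepts: one x-axis crossing is at x = 0; one y-axis crossing is at y = 0.
Finally, solving for integer coefficients yields p as stated.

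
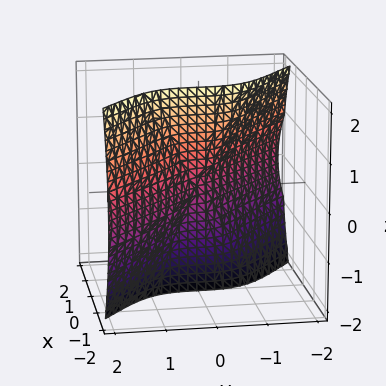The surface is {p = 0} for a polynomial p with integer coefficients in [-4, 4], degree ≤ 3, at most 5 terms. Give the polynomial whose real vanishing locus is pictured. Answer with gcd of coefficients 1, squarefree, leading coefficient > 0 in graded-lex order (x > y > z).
The degree is 3 — no degree-2 surface has this shape.
Against the integer gridlines: it crosses the y-axis at the gridline y = 0; one x-axis crossing is at x = 0; every point of the z-axis in the box is on the surface.
These observations pin down the coefficients.

x^3 + x*z^2 + y^3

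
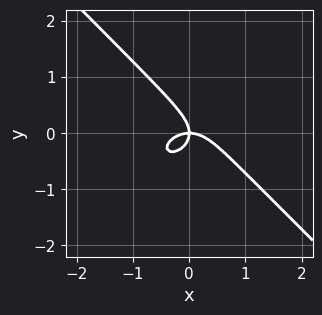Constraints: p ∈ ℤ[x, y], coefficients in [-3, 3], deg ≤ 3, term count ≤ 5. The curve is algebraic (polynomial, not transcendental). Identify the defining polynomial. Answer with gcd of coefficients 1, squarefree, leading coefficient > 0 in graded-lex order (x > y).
2*x^3 + x*y^2 + 3*y^3 + 2*x*y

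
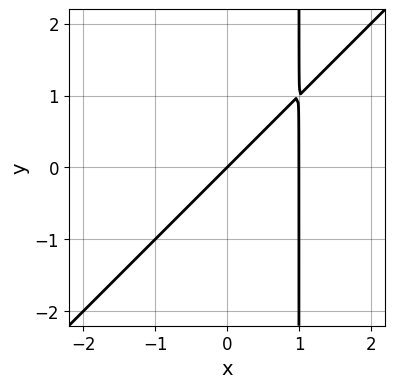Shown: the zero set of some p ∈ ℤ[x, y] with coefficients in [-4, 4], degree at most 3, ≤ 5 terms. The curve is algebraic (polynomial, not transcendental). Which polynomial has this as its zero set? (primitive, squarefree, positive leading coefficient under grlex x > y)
The degree is 2 — no degree-1 curve has this shape.
Against the integer gridlines: one y-axis crossing is at y = 0; among the integer gridlines, it crosses the x-axis at x ∈ {0, 1}.
Together with the visible shape, these determine p as stated.

x^2 - x*y - x + y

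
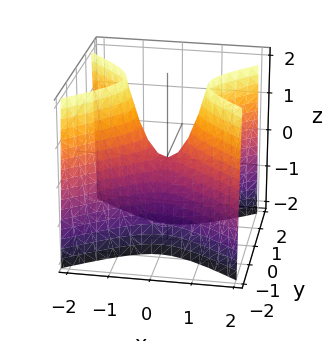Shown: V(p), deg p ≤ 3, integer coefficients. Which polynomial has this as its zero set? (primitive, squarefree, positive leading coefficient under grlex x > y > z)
First, degree: a hyperbolic paraboloid; a quadric, so deg p = 2.
Next, symmetries: it's symmetric under y → −y, forcing even powers of y; mirror symmetry x ↦ −x ⇒ only even powers of x.
Next, reading off the gridlines: one x-axis crossing is at x = 0; it crosses the y-axis at the gridline y = 0; it crosses the z-axis at the gridline z = 0.
Finally, assembling these constraints gives the stated polynomial.

2*x^2 - 3*y^2 - z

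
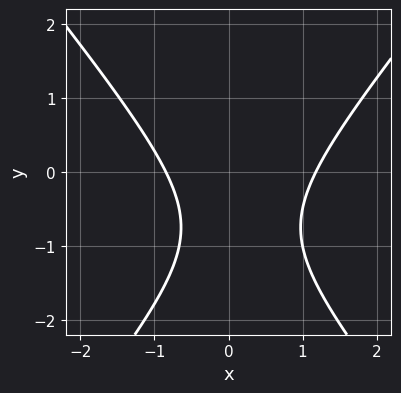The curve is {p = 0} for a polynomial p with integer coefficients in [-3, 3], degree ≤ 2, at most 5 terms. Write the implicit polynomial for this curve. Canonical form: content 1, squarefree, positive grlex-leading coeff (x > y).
First, the degree is 2 — the shape is more complex than any degree-1 curve.
Next, checking where it meets the axes: it misses every integer gridline on the y-axis.
Finally, matching integer coefficients to the picture gives p.

3*x^2 - 2*y^2 - x - 3*y - 3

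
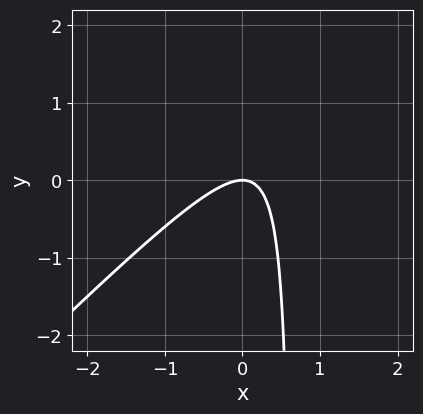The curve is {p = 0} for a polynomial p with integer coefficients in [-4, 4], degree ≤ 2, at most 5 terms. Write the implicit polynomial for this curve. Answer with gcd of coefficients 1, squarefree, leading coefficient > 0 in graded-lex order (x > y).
3*x^2 - 3*x*y + 2*y

(a) deg p = 2. No degree-1 curve has this shape.
(b) From the axis intercepts and sections: it meets the y-axis at y = 0 (among the integer gridlines); it crosses the x-axis at the gridline x = 0.
(c) Putting this together gives p.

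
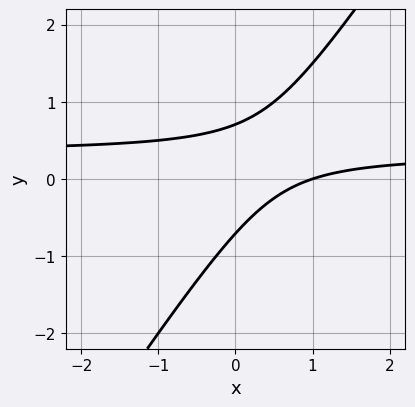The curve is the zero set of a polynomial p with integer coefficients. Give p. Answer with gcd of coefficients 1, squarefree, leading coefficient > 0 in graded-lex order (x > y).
3*x*y - 2*y^2 - x + 1

(a) Degree: no degree-1 curve has this shape, so deg p = 2.
(b) Against the integer gridlines: it crosses the x-axis at the gridline x = 1.
(c) Assembling these constraints gives the stated polynomial.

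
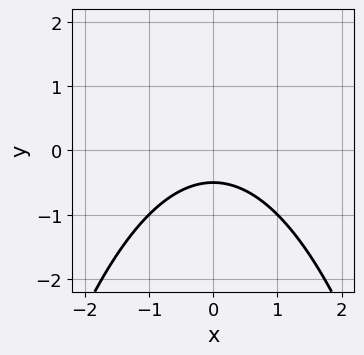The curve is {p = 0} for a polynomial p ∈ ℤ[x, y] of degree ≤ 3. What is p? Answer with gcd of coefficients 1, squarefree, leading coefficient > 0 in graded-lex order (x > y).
x^2 + 2*y + 1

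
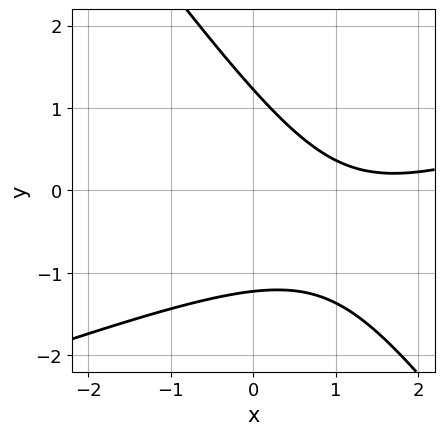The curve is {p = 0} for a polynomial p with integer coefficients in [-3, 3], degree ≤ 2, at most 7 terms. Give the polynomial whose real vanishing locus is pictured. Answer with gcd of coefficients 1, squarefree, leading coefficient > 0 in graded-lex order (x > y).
First, the degree is 2 — a generic line meets the curve in up to 2 points.
Then, observable constraints: it misses every integer gridline on the x-axis.
Finally, solving for integer coefficients yields p as stated.

x^2 - 2*x*y - 2*y^2 - 3*x + 3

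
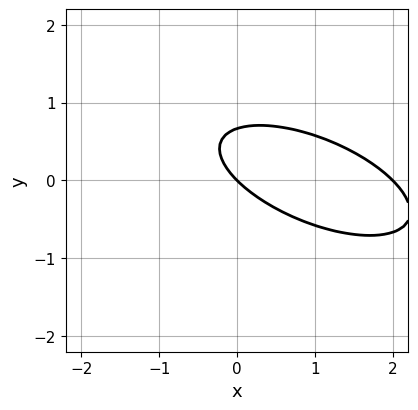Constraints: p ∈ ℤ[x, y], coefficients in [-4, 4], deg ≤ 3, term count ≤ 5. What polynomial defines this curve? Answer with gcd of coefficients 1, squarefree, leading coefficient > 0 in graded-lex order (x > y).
(a) The degree is 2 — a generic line meets the curve in up to 2 points.
(b) Observable constraints: it meets the y-axis at y = 0 (among the integer gridlines); the x-axis gridline crossings are at x ∈ {0, 2}.
(c) Solving for integer coefficients yields p as stated.

x^2 + 2*x*y + 3*y^2 - 2*x - 2*y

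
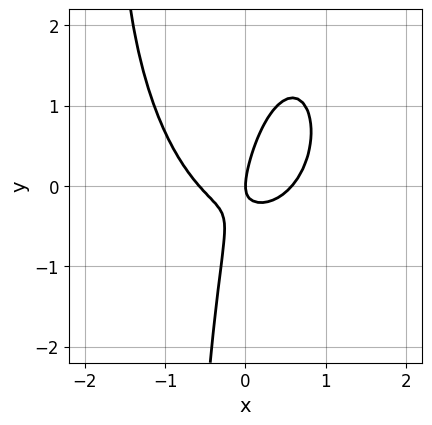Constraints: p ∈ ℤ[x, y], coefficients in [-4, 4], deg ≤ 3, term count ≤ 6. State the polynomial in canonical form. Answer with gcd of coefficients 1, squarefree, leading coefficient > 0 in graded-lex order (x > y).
3*x^3 + x*y^2 - 3*x*y + y^2 - x

Degree: no degree-2 curve has this shape, so deg p = 3.
Reading off the gridlines: one y-axis crossing is at y = 0; one x-axis crossing is at x = 0.
Together with the visible shape, these determine p as stated.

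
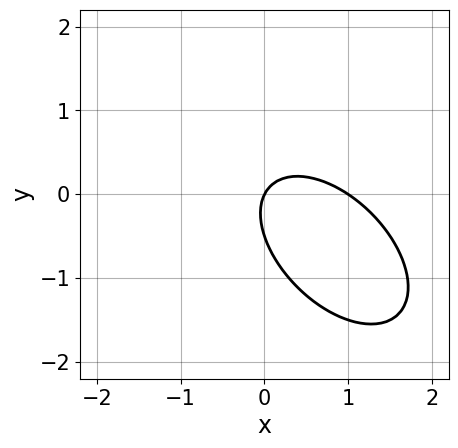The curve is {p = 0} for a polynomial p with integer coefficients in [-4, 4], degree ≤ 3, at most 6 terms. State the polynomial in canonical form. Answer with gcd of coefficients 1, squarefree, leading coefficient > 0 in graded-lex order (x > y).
(a) Degree: the shape is more complex than any degree-1 curve, so deg p = 2.
(b) From the visible intercepts: among the integer gridlines, it crosses the x-axis at x ∈ {0, 1}; one y-axis crossing is at y = 0.
(c) These observations pin down the coefficients.

2*x^2 + 2*x*y + 2*y^2 - 2*x + y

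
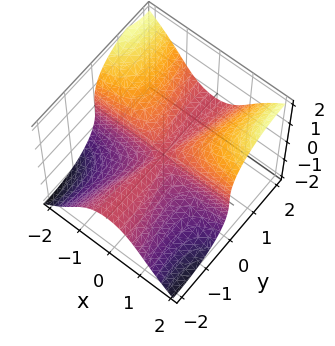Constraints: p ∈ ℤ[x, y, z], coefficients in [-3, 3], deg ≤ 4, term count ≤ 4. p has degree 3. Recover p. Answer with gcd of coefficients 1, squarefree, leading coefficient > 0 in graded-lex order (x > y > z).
3*x^2*y - 2*y^2*z + y*z^2 - 2*z^3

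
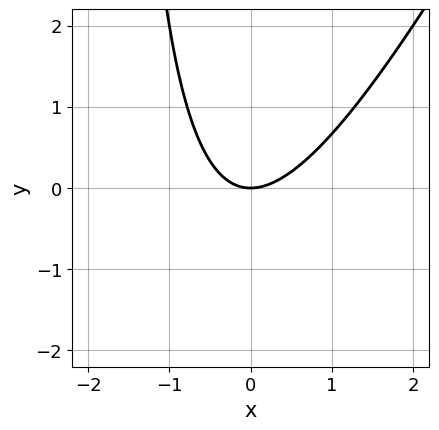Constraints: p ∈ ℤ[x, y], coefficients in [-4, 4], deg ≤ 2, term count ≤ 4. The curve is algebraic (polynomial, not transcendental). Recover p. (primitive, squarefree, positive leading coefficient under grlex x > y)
2*x^2 - x*y - 2*y

First, the degree is 2 — no degree-1 curve has this shape.
Next, reading off the gridlines: it crosses the x-axis at the gridline x = 0; it crosses the y-axis at the gridline y = 0.
Finally, putting this together gives p.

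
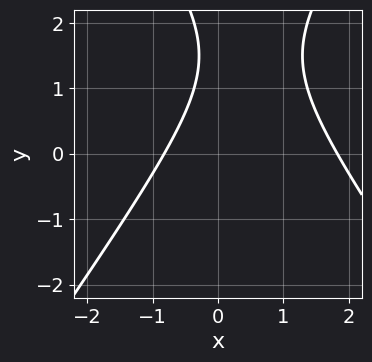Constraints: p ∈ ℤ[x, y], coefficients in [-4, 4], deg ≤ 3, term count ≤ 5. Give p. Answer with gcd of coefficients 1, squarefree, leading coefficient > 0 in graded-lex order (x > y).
First, the degree is 2 — the shape is more complex than any degree-1 curve.
Next, checking where it meets the axes: no y-intercept at any integer in the box.
Finally, the integer polynomial consistent with all of this is the stated p.

2*x^2 - y^2 - 2*x + 3*y - 3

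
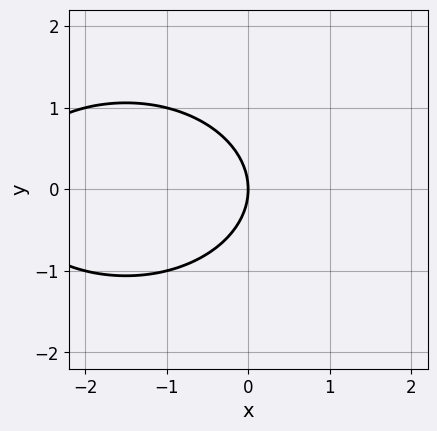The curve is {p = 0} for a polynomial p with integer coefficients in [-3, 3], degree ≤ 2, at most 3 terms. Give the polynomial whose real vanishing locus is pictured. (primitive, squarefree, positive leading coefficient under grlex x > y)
x^2 + 2*y^2 + 3*x

1. deg p = 2. No degree-1 curve has this shape.
2. Symmetries: mirror symmetry y ↦ −y ⇒ only even powers of y.
3. Reading off the gridlines: one y-axis crossing is at y = 0; one x-axis crossing is at x = 0.
4. Matching integer coefficients to the picture gives p.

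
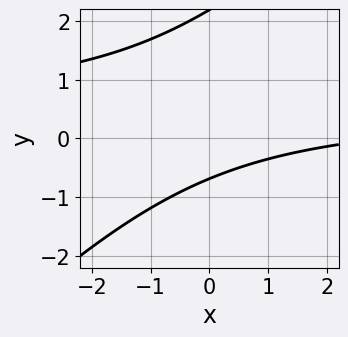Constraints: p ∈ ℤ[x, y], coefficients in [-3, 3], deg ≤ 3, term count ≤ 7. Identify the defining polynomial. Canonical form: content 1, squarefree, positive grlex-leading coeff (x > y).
The degree is 2 — a generic line meets the curve in up to 2 points.
Reading off the gridlines: the curve avoids every integer x-axis point in the box.
Matching integer coefficients to the picture gives p.

2*x*y - 2*y^2 - x + 3*y + 3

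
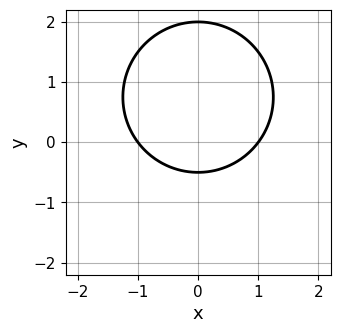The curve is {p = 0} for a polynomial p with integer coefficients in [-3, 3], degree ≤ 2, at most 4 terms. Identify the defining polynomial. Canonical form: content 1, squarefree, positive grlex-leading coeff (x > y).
2*x^2 + 2*y^2 - 3*y - 2

First, degree: no degree-1 curve has this shape, so deg p = 2.
Next, symmetries: it's symmetric under x → −x, forcing even powers of x.
Next, from the axis intercepts and sections: it meets the y-axis at y = 2 (among the integer gridlines); the x-axis gridline crossings are at x ∈ {-1, 1}.
Finally, fitting integer coefficients to these (and the overall shape) gives p.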